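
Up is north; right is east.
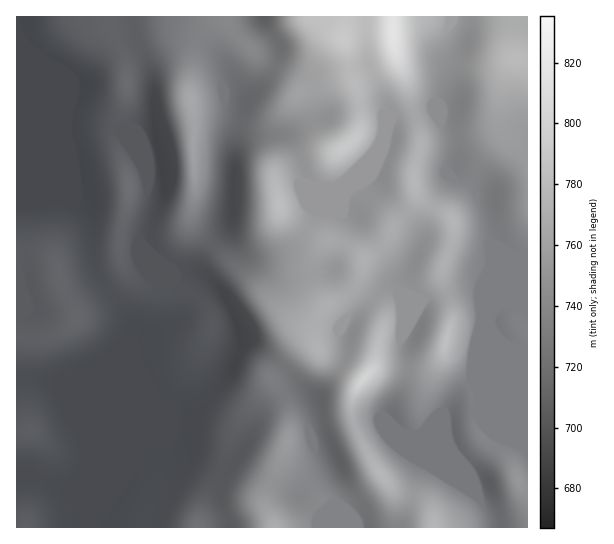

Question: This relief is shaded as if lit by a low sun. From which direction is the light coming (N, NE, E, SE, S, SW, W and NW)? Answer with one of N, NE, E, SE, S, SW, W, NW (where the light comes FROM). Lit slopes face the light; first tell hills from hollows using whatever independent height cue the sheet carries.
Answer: E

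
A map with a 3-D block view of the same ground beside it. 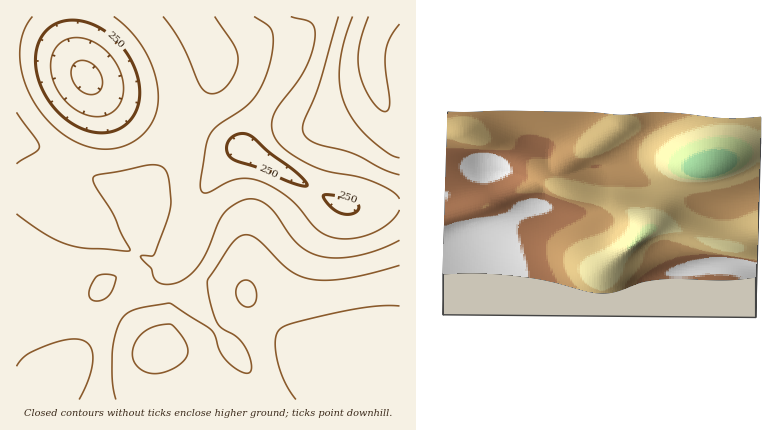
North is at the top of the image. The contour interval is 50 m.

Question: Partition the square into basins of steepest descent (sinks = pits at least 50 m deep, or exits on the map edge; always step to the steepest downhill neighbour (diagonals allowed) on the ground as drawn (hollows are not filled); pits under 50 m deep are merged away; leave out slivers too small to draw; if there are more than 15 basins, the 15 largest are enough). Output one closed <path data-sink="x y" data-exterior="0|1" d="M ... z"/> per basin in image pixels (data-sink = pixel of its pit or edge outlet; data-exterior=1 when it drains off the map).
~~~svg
<path data-sink="248 152" data-exterior="0" d="M382 16l-190 0 22 40 2 8-2 12-24 38-16 34-28 48-4 12 4 24-22 44-16 3-6 7 0 4 6 8 48 50 26 0 16-6 30-24 14-14 4-9 72 75 14 10 10-1 30-14 28-5 0-246-8-2-8-6-13-38 1-24z"/><path data-sink="86 78" data-exterior="0" d="M192 16l-176 0 0 307 22-3 44-17 12-7 12-16 18-4 22-44-4-20 4-16 28-48 16-34 18-26 7-14 1-10-4-12z"/><path data-sink="54 380" data-exterior="0" d="M102 287l-8 9-12 7-44 17-22 4 0 76 198 0-44-48-8-4-6 0-9-8-39-42z"/>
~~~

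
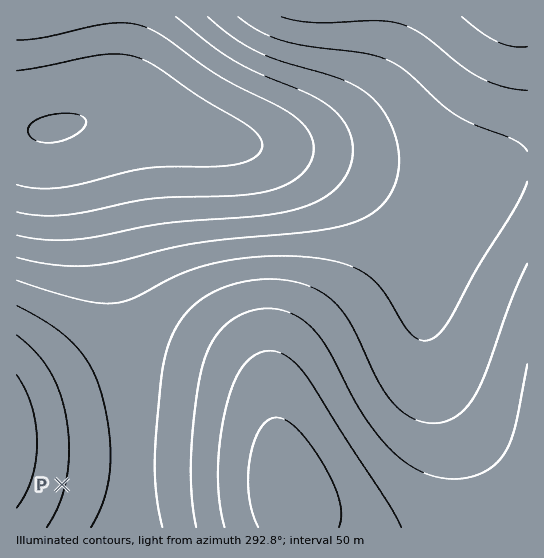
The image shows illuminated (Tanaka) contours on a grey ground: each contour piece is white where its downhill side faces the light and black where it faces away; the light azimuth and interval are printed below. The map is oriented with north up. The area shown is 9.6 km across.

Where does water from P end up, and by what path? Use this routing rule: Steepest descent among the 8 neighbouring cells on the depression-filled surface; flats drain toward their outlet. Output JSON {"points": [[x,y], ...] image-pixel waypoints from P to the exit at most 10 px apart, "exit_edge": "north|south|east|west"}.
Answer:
{"points": [[62, 485], [73, 485], [83, 485], [94, 485], [105, 485], [115, 485], [126, 486], [131, 497], [131, 507], [131, 518], [131, 527]], "exit_edge": "south"}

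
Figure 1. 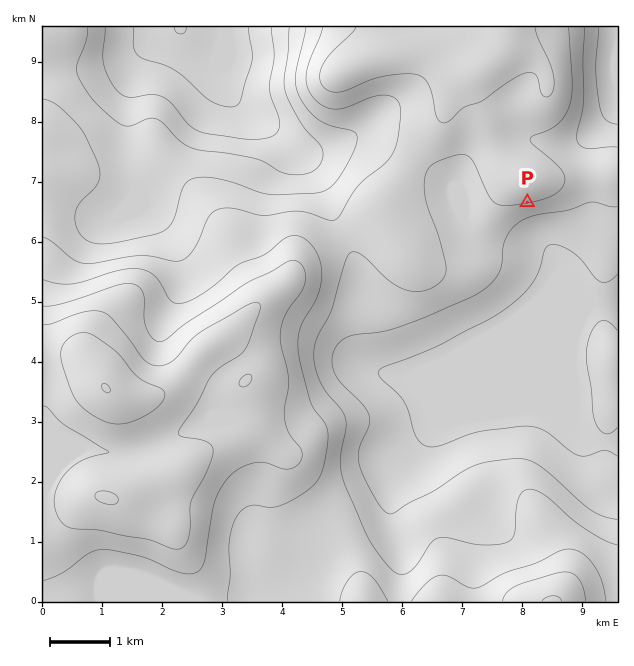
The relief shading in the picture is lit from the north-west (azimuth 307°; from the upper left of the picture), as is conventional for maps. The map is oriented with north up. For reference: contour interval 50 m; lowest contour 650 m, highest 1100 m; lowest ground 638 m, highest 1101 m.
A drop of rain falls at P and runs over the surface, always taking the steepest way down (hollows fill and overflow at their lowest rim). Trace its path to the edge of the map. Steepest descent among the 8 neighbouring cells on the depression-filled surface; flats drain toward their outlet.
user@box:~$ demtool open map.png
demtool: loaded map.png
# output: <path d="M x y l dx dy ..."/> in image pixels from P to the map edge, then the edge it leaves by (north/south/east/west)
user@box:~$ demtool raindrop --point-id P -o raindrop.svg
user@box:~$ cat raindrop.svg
<path d="M527 202l0 17 12 12 0 1 5 5 3 6 4 4 2 5 3 3 3 6 0 4 1 0 38 38 19 0"/>
exit: east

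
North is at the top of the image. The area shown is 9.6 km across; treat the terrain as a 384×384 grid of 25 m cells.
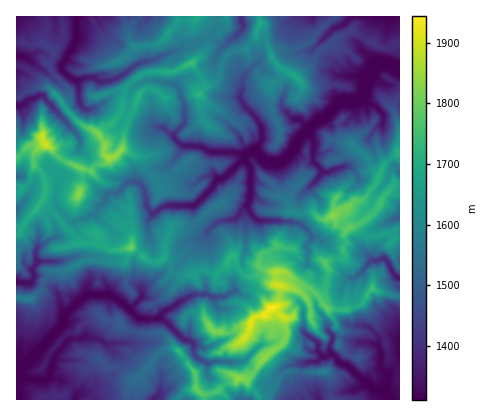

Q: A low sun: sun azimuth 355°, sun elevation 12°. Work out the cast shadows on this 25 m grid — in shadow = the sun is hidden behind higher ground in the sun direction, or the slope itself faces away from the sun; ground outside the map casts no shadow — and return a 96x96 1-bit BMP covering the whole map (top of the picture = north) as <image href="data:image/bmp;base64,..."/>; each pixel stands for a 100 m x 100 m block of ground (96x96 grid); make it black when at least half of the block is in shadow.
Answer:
<image width="96" height="96" href="data:image/bmp;base64,Qk2+BAAAAAAAAD4AAAAoAAAAYAAAAGAAAAABAAEAAAAAAIAEAAATCwAAEwsAAAIAAAAAAAAA////AAAAAAAAAAAA8H////+8AAAAAAAA8Dx3//9/wAAAAQAAcAgP////8AAAAYAAFgAP/////wAAAIAAM+A9v///NwAGAAAAAfB8H///bwAOAAEAFPBwH//+H4AAAAAAFvABj/8AfwAAAAAAAeH/5//5/jAAAAAAGcP/5////nAAD4AAG8f/4f//8fAAQAAAA4Z/8P//+fgIYAAAAw/P+H////gYMAEgAB/z/j////l8EAf/wH/4/5////98D5//8P/8f4////99h8z4AP/+Py/3//98wN4AAfmAH/////98QEIAA/AAD//////8QAAH/74AD//P///8GQAP/xgAD+ef///8HAAf/gAAAYGf///8PwA//4AcAfmfH//8P4H+f8A/ABu4A//8P/////hwAAewAf+H////9//4AT8wAP8Df///+///4/4gAPgA////+f//B/wAAEDx/////P//94AAAAD5/////nuH8AAAIAP4////+jOPwAADvBf//////AMPBXAPfgf4B////AAKAAAc/wd8/f///AAAAAE8/45/////jAAAAAMwwf9/////AAAAAA4AL//////+AAAAADwAH//8//48AAAAAHgDH///A/AAAAAAAAGPP/f/gAAAAAAAAAGf//P/8AAAAAAAAAA//3gf+AAAAAEAAAB/v4AvsAAAAAGAAAH/n+A+M4AAAAPAAB//g/geZ8AAAAD+D///Af4eB8AAoAD/H//jEH8MD/AAMAA/H/xAED+GH/gAf/g/kAAAAD/DB/yAf/wBgAAABhvhB/+AH/4Dx8AAhgfgAf/gj/8BzwAMwA9wAH/hxg+AxAMAAEQ4AB/xgAeAAAPAAGAcQD//gAPAAgHgEDBMwn//gBzwxgDgABDt3/f/AA/4iABwAwD9//f/AA/8AAA/gQnv/4//oAH+AOAP4A/n/g//+ADPAfAf+Afn8AP/+gAH4/AZ/Afn4Ab+YwD/4/gAPANnwAAwAQH/8/gMBAA35gIAAH//+/oOAAADB7gAAP//+H8GAAAAAfgAAf//+D+AAAAAAfgAA//92B/AAQAAA/AAB7/xlh/gAYAAB+AEH4/Htx/gAMAAD4APP8YGLwfwAGAAHgAH/8AcDg/4YCAAPAAH/gA4Hg/8IAgAeBAD3iBwPD/8ABwA8HwD3jjAfH/8ADjg8H4D7f8AeH/+ADD54D4De34AcP/n8GD/4F8A8P5jwPHP+AA/gAOB4MH/AnH/+AAHAAAAQ+HxgH+P+AAAAQYGD+AgAH8BAAQAA7/H//gAgD4AAAwAB//j//gAgDwAAAAAB//4//gAwPgBxADBDB/8APgAYcAPjgADIMH/AD4AcYACTgAAccA/8AcF+QAA3H8wOAAH/AAHyAADMP/4GAAD/gDDyAIAIf7+GAAH/4BgGAPgA/jECAAAf4AYGADgB8AABAAADhg8HAA4DgAAAAAABzw+HAAcHAAAAAAAA54PDAAOEAAAAAAAAYcPBAAHgAAAAAAAAB4ABAADwAAAAAAAAH8YYAAB4AAAAAAAAAMAAAAA4AA="/>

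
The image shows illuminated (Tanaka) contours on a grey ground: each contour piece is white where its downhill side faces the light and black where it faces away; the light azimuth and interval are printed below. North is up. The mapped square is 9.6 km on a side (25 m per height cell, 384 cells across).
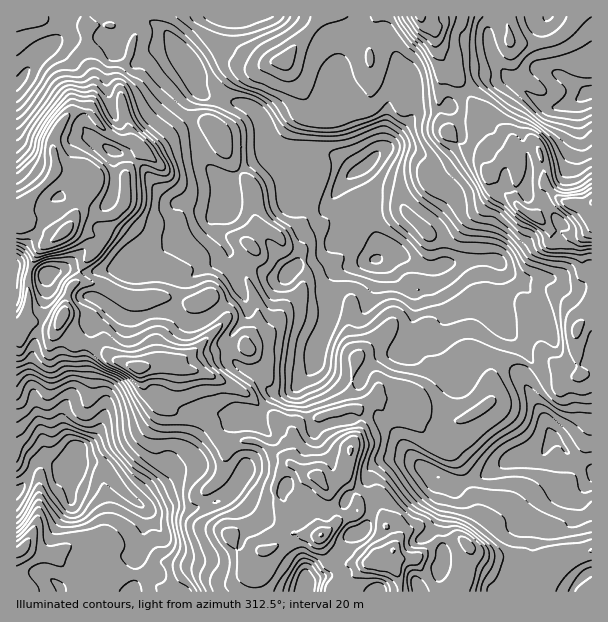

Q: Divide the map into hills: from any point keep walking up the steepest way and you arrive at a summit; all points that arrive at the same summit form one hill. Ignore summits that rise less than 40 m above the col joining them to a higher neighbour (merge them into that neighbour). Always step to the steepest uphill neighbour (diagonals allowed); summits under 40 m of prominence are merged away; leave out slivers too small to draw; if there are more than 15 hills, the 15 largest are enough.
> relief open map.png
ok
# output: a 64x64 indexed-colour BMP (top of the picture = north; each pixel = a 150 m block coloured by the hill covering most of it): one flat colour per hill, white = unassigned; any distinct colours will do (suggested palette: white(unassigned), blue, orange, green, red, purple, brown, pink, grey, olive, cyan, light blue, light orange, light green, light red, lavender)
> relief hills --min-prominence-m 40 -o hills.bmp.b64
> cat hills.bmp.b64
<image width="64" height="64" href="data:image/bmp;base64,Qk12CAAAAAAAAHYAAAAoAAAAQAAAAEAAAAABAAQAAAAAAAAIAAATCwAAEwsAABAAAAAAAAAA////ALR3HwAOf/8ALKAsACgn1gC9Z5QAS1aMAMJ34wB/f38AIr28AM++FwDox64AeLv/AIrfmACWmP8A1bDFAGZmZmZmZmEREVVVVVVVVVUzMzMzMzMzMzMzMxERERERZmZmZmZmYRFVVVVVVVVVVTMzMzMzMzMzMzMzMRERERFmZmZmZmZhFVVVVVVVVVVVUzMzMzMzMzMzMzMzEREREWZmZmZmZmFVVVVVVVVVVVVVMzMzMzMzMzMzMzMxERERZmZmZmZmZlVVVVVVVVVVVVVVMzMzMzMzMzMzMzERERFmZmZmZmZmVVVVVVVVVVVVVVVTMzMzMzMzMzMzMREREWZmZmZmZmZVVVVVVVVVVVVVVVUzMzMzMzMzMzMxERERZmZmZmZmZlVVVVVVVVVVVVVVVVMzMzMzMzMzMzMzMRFmZmZmZmZmVVVVVVVVVVVVVVVVUzMzMzMzMzMzMzMzEWZmZmZmZmYzMzM1VVVVVVVVVVVTMzMzMzMzMzMzMzMRZmZmZmZmZDMzMzM1VVVVVVVVVVMzMzMzMzMzMzMzMxFmZmZmZmZEQzMzMzNVVVVVVVVVUzMzMzMzMzMzMzMzMUZmZmZmZEREMzMzMzVVVVVVVVVTMzMzMxETMzMzMzMzRGZhFmZERERDMzMzNVVVVVVVVVMzMzMRERETMzMzMzNEZoEUREREREQzMzMzVVVVVVVVVTMzERERERETMzMzIkRIiBREREREREEzMzM1VVVVVVVVVVUREREREREREzIiREiIREREREREQRMzMzVVVVVVVVVVURERERERERETIiJESIhEREREREREETMzM1VVVVVVVVURERERERERERIiIkRIhERERERERERBEzM1VVVRVVVVUREREREREREREiIiRIiEREREREREREERREVVVRERERERERERERERERESIiJEiIRERERERERERERERFVVERERERERERERERERESIiIkSIiEREREREREREREREVVURERERERERERERERESIiIiRIiIhEREREREREREREQRERERERERERERERERERIiIiJEiIiIRERERERERERERBERERERERERERERERERIiIiIkSIiIhEREREREREREQRERERERERERERERERERESIiIiRIiIiEREREREREREERERERERERERERERERERERIiIiJEiIiIREREREREREQREREREREREREREREREREREiIiIkSIiIhERERERERERBEREREREREREREREREREREiIiIiRIiIiEREREREREREEREREREREREREREREREREiIiIiJESIiIRERERERERERBEREREREREREREREREREiIiIiIkRIiIiERERERBEUREQREREREREREREREREREiIiIiIiREiIiIgREREREREURBERERERERERERERERESIiIiIiJESIiIgRERERERERFBERERERERERERERERESIiIiIiIkRIhERBERERERERERERERERERERERERERERIiIiIiIiREREREERERERERERERERERERERERERERERESIiIiIiJEEUREQRERERERERERERERERERERERERERERIiIiIiIhEREREREREREREREREREREREREREREREREREiIiIiIiERERERERERERERERERERERERERERERERIiIiIiIiIiIREREREREREREREREREREREREREREREREiIiIiIiIiIhERERERERERERERERERERERERERERERESIiIiIiIiIiERERERERERERERERERERERERERERERESIiIiIiIiIiIRERERERERERERERERERERERERERERESIiIiIiIiIiIhERERERERERERERERERERERERERERESIiIiIiIiIiIiERERERERERERERERERERERERERERESIiIiIiIiIiIiIRERERERERERERERERERERERERERESIiIiIiIiIiIiIhERERERERERERERERERERERERERIiIiIiIiIiIiIiIiERERERERERERERERERERERERERIiIiIiIiIiIiIiIiIRERERERERERERERERERERERESIiIiIiIiIiIiIiIiIhERERERERERERERERERIiEREiIiIiIiIiIiIiIiIiIiEREREREREREREREREREiIiIiIiIiIiIiIiIiIiIiIiIRERERERERERERERERESIiIiIiIiIiIiIiIiIiIiIiIhERERERERERERERERERIiIiIiIiIiIiIiIiIiIiIiIiERERERERERERERERERIiIiIiIiIiIiIiIiIiIiIiIiIREREREREREREREREREiIiIiIiIiIiciIiIiIiIiIiIhERERERERERERERESIiIiIiIiIiIiJ3d3IiIiIiIiIiERERERERERERERIiIiIiIiIiIiIiInd3dyIiIiIiIiIRERERERERERERIiIiIiIiIiIiIiJ3d3d3ciIiIiIiERERERERERERERIiIiIiIiIiIiIiInd3d3d3dyIiIiEREREREREREREREiIiIiIiIiIiIiIid3d3d3d3IiIiIhERERERERERERESIiIiIiIiIiIiIiJ3d3d3d3IiIiIiIRERERERERERESIiIiIiIiIiIiIiInd3d3d3ciIiIiIiERERERERERERIiIiIiIiIiIiIiInd3d3d3dyIiIiIiIRERERERERERESIiIiIiIiIiIid3d3d3d3d3IiIiIiIhEREREREREREREiIiIiIiIiIiJ3d3d3d3d3ciIiIiIi"/>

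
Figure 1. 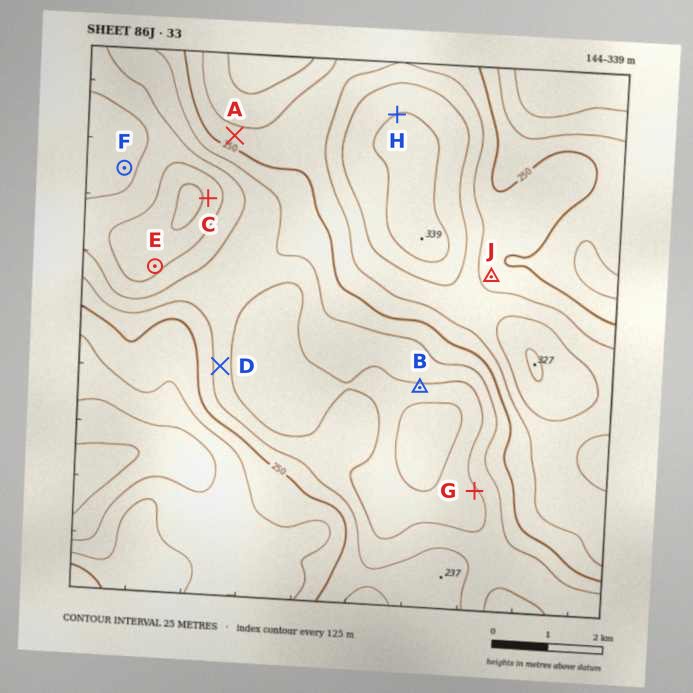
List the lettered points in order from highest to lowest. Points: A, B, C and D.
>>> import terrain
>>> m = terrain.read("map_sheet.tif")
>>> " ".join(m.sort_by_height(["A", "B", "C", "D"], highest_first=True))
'A D B C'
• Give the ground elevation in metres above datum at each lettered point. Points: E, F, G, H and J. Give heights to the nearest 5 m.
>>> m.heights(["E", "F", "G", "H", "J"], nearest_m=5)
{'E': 170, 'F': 205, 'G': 195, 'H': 325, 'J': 265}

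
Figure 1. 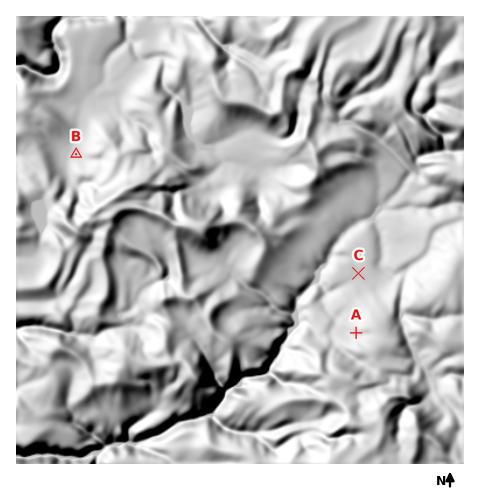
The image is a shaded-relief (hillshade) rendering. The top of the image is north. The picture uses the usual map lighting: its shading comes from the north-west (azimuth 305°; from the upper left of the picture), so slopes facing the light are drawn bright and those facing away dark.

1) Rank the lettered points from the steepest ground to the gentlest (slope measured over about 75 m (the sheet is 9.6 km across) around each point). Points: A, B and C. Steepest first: A B C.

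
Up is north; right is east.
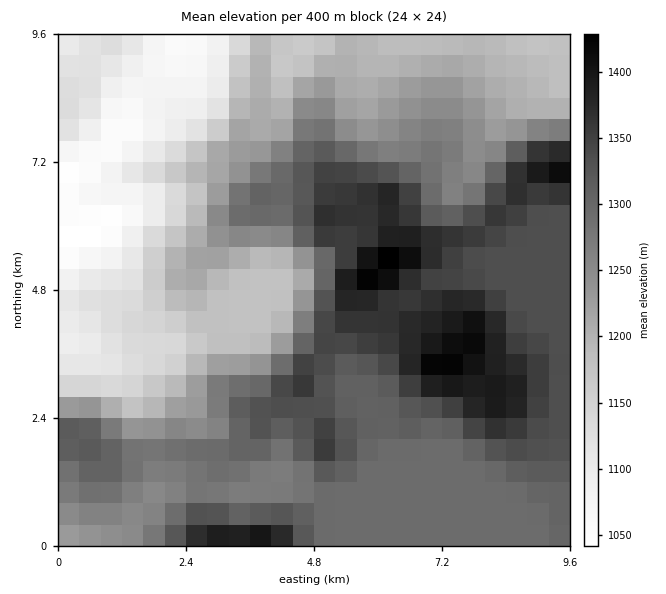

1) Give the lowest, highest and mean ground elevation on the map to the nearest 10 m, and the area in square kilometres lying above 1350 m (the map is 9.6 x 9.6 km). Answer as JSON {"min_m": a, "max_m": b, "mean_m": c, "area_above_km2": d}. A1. {"min_m": 1040, "max_m": 1440, "mean_m": 1250, "area_above_km2": 14.1}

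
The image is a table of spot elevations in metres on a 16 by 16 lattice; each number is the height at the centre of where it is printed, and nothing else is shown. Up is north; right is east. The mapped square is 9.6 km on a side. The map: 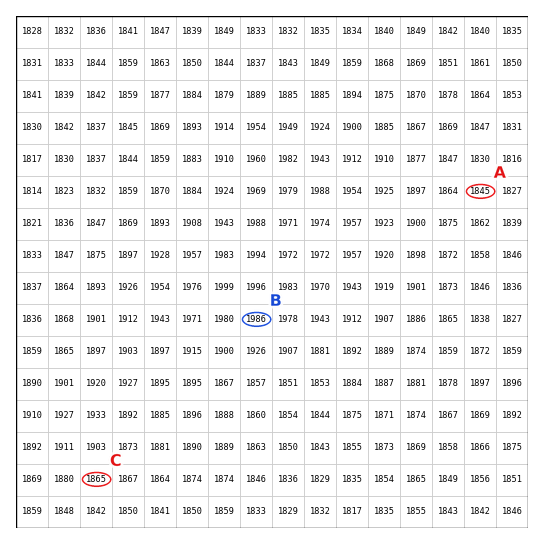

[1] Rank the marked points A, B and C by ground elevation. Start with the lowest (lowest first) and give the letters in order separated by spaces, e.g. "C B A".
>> A C B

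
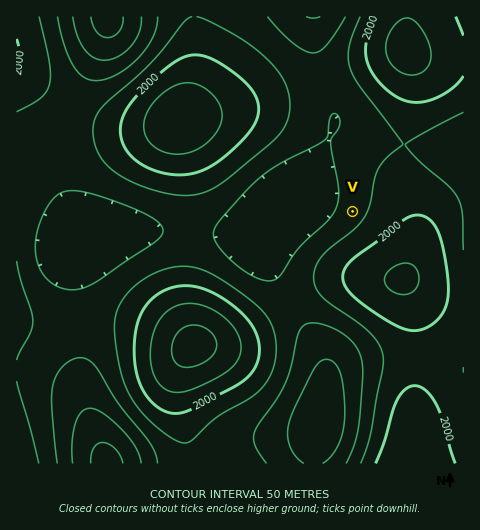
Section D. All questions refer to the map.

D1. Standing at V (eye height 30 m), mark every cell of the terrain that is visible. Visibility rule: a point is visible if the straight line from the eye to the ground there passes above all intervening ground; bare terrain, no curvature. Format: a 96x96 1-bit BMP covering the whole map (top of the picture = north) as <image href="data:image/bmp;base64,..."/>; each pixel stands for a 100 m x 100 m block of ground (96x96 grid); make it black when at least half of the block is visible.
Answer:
<image width="96" height="96" href="data:image/bmp;base64,Qk2+BAAAAAAAAD4AAAAoAAAAYAAAAGAAAAABAAEAAAAAAIAEAAATCwAAEwsAAAIAAAAAAAAA////AAAAAAAAAAAAAAAAAAAAAAAAAAAAAAAAAAAAAAAAAAAAAAAAAAAAAAAAAAAAAAAAAAAAAAAAAAAAAAAAAAAAAAAAAAAAAAAAAAAAAAAAAAAAAAAAAAAAAAAAAAAAAAAAAAAAAAAAAAAAAAAAAAAAAAAAAAAAAAAAAAAAAAAAAAAAAAAAAAAAAAAAAAAAAAAAAAAAAAAAAAAAAAAAAAAAAAAAAAAAAAAAAAAAAAAAAAAAAAAAAAAAAAAAAAAAAAAAAAAAAAAAAAAAAAAAAAAAAAAAAAAAAAAAAAAAAAAAAAAAAAAAAAAAAAAAAAAAAAAAAAAAAAAAAAAAAAAcAAAAAAAAAAAAAAB8AAAAAAAAAAAAAAH8AAAAAAAAAAAAAAf+AAAAAAAAAAAAAB/+AAAAAAAAAAAAAH/+AAAAAAAAAAAAAP/+AAAAAAAAAAAAAf/+AAAAAAAAAAAAA///AAAAAAAAAAAAB///AAAAAACAAAAAB///AAAAAADAAAAAD///AAAAAADgAAAAH///AAAAAADwAAAAH///AAAAAAD4AAAAP///AAAAAAD8AAAAP///AAAAAAD8AAAAf///AAAAAAD+AAAAf///AAAAAAD+AAAAf///gAAAAAD+AAAA////gAAAAAD/AAAA////gAAAAAD/AAAA////wAAAAAD/AAAB////4A/8AAD/AAAB////8P//AAD/AAAA////////gAD/AAAA////////wAD/AAAA////////4AD/AAAAf///////4AD/AAAAP///////4AD/AAAAP///////4AD/AAAAH///////4AD/AAAAH///////4AD/AAAAH///////4AD/AAAAH///////4AD+AAAAH///////4AD+AAAAH///////4AD8AAAAH///////wADwAAAAP///////wADgAAAAP///////gACAAAAAP///////gAAAAAAAf///////gAAAAAAAf///////AAAAAAAAf///////AAAAAAAAf//////+AAAAAAAAf//////+AAAAAAAAf//////+AAAAAAAAP//////+AAAAAAAAP///////AAAAAAAAP///////gAAAAAAAH///////4AAAAAAAH///////+AAAAAAAD////////AAAAAAAB////////wAAAAAAA////////8AAAAAAA////////+AAAAAAAP////////gAAAAAAH////////wAAAAAAB////////8AAAAAAAD///////8AAAAAAAAf//////8AAAAAAAAH//////8AAAAAAAAB//////gAAAAAAAAAf////8AAAAAAAAAAH////4AAAAAAAAAAAf///gAAAAAAAAAAAD//+AAAAAAAAAAAAAf/8AAAAAAAAAAAAAH/wAAAAAAAAAAAAAA/AAAAAAAAAAAAAAAAAAAAAAAAAAAAAAAAAAAAAAAAAAAAAAAAAAAAAAAAAAAAAAAAAAAAAAAAAAAAAAAAAAAAAAAAAAAAAAAAAAAAAAAAAAAAAAAAAAA="/>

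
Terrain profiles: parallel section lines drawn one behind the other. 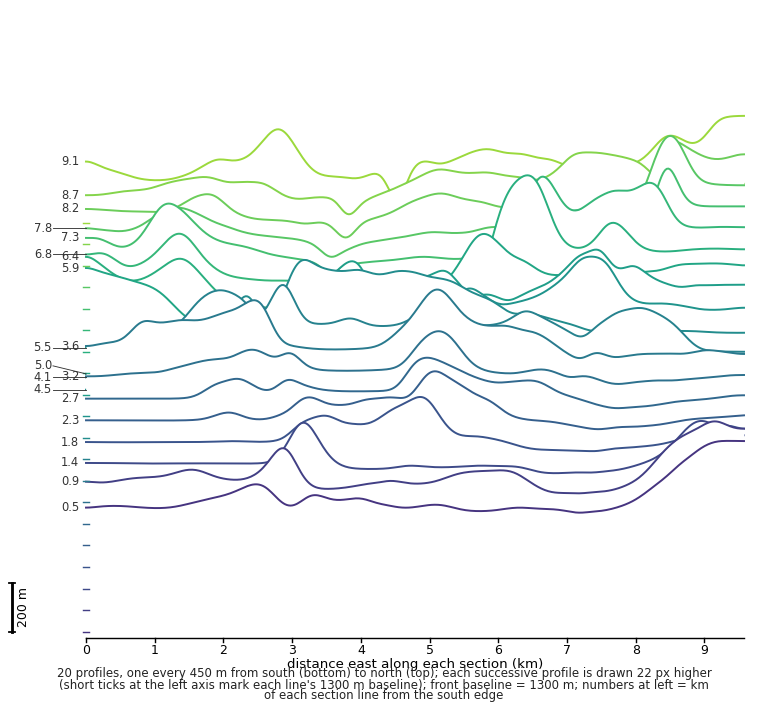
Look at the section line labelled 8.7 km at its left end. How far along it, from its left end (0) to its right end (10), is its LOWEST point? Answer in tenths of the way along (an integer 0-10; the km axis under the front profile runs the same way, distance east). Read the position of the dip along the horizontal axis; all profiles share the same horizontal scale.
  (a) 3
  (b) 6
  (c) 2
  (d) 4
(d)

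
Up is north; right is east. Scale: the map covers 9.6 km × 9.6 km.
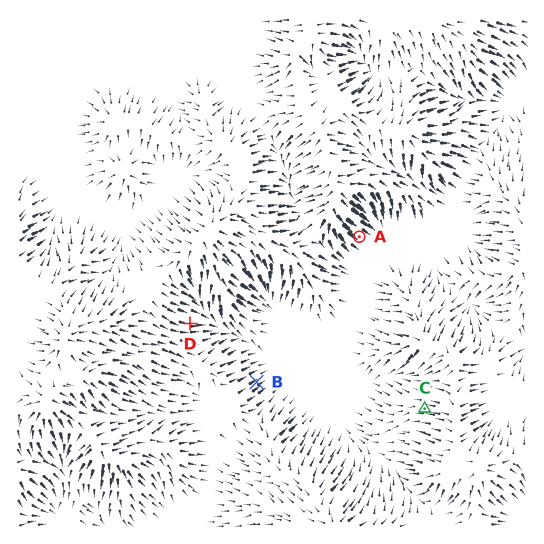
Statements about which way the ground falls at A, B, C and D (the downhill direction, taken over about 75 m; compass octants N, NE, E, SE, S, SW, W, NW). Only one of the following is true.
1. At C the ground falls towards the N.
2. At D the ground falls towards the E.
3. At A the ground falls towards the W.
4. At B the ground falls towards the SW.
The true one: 2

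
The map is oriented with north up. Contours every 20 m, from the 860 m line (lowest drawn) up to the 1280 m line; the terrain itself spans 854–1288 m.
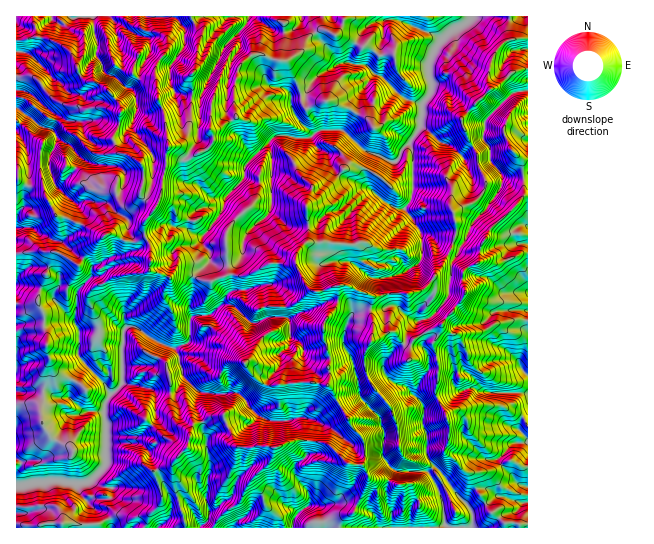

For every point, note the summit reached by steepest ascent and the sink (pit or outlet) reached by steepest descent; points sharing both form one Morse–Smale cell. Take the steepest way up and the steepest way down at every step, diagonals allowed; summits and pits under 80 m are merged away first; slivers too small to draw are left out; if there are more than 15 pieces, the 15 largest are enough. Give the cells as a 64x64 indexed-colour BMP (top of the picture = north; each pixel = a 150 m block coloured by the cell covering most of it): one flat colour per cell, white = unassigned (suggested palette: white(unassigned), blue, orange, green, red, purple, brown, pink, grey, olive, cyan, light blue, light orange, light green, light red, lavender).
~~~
<image width="64" height="64" href="data:image/bmp;base64,Qk12CAAAAAAAAHYAAAAoAAAAQAAAAEAAAAABAAQAAAAAAAAIAAATCwAAEwsAABAAAAAAAAAA////ALR3HwAOf/8ALKAsACgn1gC9Z5QAS1aMAMJ34wB/f38AIr28AM++FwDox64AeLv/AIrfmACWmP8A1bDFACIiIiIiIiIiIiIkREREREREREREMzMzMzMzMzMzMzMzIiIiIiIiIiIiIiRERERERERERERDMzMzMzMzMzMzMzMiIiIiIiIiIiIiJEREREREREREREQzMzMzMzMzMzMzMyIiIiIiIiIiIiJEREREREREREREREMzMzMzMzMzMzMzIiIiIiIiIiIiIkREREREREREREREQzMzMzMzMzMzMzMiIiIiIiIiIiIiREREREREREREREREMzMzMzMzMzMzMyIiIiIiIiIiIiJEREREREREREREREQzMzMzMzMzMzMzIiIiIiIiIiIiIkRERERERERERERERDMzMzMzMzMzMzMiIiIiIiIiIiIiREREREREREREREIjMzMzMzMzMzMzMyIiIiIiIiIiIiIkREREREREREREIiIzMzMzMzMzMzMzIiIiIiIiIiIiIiJEREIiIiJEREIiIzMzMzMzMzMzMzMiIiIiIiIiIiIiIkREQiIiIiIiIiIjMzMzMzMzMzMzMyIiIiIiIiIiIiIiRERCIiIiIiIiIjMzMzMzMzMzMzMzIiIiIiIiIiIiIiIiRCIiIiIiIiIiMzMzMzMzMzMzMzMiIiIiIiIiIiIiIiIiIiIiIiIiIiMzMzMzMzMzMzMzMyIiIiIiIiIiIiIiIiIiIiIiIiIiMzMzMzMzMzMzMzMzIiIiIiIiIiIiIiIiIiIiIiIiIiIzMzMzMzMzMzMzMzMiIiIiIidyIiIiIiIiIiIiIiIiIzMzMzMzMzMzMzMzMyIiIiIiJ3IiIiIiIiIiIiIiIiIjMzMzMzMzMzMzMzMzIiIiIiJ3ciIiIiIiIiIiIiIiIiMzMzMzMzMzMzMzMzMiIiIiJ3dyIiIiIiIiIiIiIiIiIzMzMzMzMzMzMzMzMyIiIiJ3d3IiIiIiIiIiIiIiIiIjMzMzMzMzMzMzMzMzIiIiInd3ciIiIiIiIiIiIiIiIiMzMzMzMzMzMzMzMzMiIiIid3dyIid3dyIiIiIiIiIiIzMzMzPdMzMzMzMzMyIiIiJ3d3Iid3d3IiIiIiIiIiIjMzM93d3TMzMzMzMzIiIiJ3d3d3d3d3ciIiIiIiIiIiMzMz3d3d3TMzMzMzMiIiInd3d3d3d3dyIiIiIiIiIiIzMz3d3d3d0zMzMzMyIiInd3d3d3d3d3IiIiIiIiIiIiMzPd3d3d2ZMzMzMzIiInd3d3d3d3d3ciIiIiIiIiIiIzM93d3d2ZmTMzMzMiIid3d3d3d3d3dyIiIiIiIiIiIjMxERER3ZmZMzMzMyIiJ3d3d3d3d3d3IiIiIiIiIhERERERERERmZkzMzMzIiInd3d3d3d3d3cRESIiIiIiERERERERERGZmTMzMzNyInd3d3d3d3ZmZmERERESIiERERERERERERmZMzMzM3d3d3x3d3d3dmZmZhEREREREREREREREREREZmZMzMzx3d8zMd3d3d2ZmZmERERERERERERERERERERmZkzMzPMzMzMzHd3d3ZmZmEREREREREREREREREREREZmTMzM8zMzMzMx3iIZmZmYRERERERERERERERERERERmZkzMzzMzMzMiIiIhmZmZmERERERERERERERERERERGZmTMzPMzMzIiIiIiGZmZmZhEREREREREREREREREREZmZmTM8zMyIiIiIiIhmZmZmYRERERERERERERERERERmZmZkzDMyIiIiIiIiFZmZmZhERERERERERERERERERERmZmZMMzIiIiIiIiFVmZmZmEREREREREREREREREREREZmZmQzIiIiIiIiIVWZmZmZhERERERERERERERERERERGZmQ7oiIiIiIiIhVZmZmZmYREREREREREREREREREREZmZDuiIiIiIiIiFVWZmZmZmEREREREREREREREREREZmZkO6IiIiIiIiIVVZmZmZmYRERERERERERERERERERmZmQ7oiIiIiIiFVVVmpmZmZmERERERERERERERERERGZmZDu7uiIiIhVVVVWqqpmZmZhERERERERERERERERGZmZAO7u6IiIiFVVVVVaqqZmZmYREREREREREREREREZmZAA7u7oiIiIVVVVVVqqpmZmZmZmYREREREREREREZmZmZnu7uiIiIiFVVVVVaqqZmZmZmYRERERERERERERmZmZme7u6IiIiIVVVVVVqqqmZmZmYRERERERERERERGZmZmZ7u6IiFWFVVVVVVWqqqZmZmZhERERERERERERERmZmZnu6IVVVVVVVVVVVaqqpmZmZhEREREREREREREREZmZme6IVVVVVVVVVVVVqqqmZmZmERERERERERERERERGZmZ7uVVVVVVVVVVVVWqqqZmZhERERERERERERERERERmZm7u7u7VVVVVVVVVaqqqmZhERERERERERERERERERERmbu7u7u1W7VVVVVVqqqqZmERERERERERERERERERERERu7u7u7u7tVVVVVVaqqqmZh8RERERERERERERERERERG7u7u7u7u1VVVVVVqqqqqq//EREREREREREREREREREbu7u7u7u7VVVVVVWqqqqqr//xERERERERERERERERERu7u7u7u7tVVVVVVaqqqqqv//8RERERERERERERERERG7u7u7u7tVVVVVVVqqqqqq//////EREREREREREREREbu7u7u7u1VVVVUACqqqqv//////8RERERERERERERER"/>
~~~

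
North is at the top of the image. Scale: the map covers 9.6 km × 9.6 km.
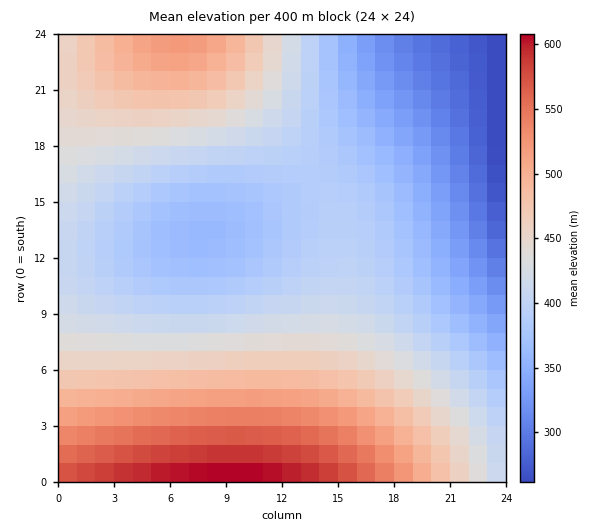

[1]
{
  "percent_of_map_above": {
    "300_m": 94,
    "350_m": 86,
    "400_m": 55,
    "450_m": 33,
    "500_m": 17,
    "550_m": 8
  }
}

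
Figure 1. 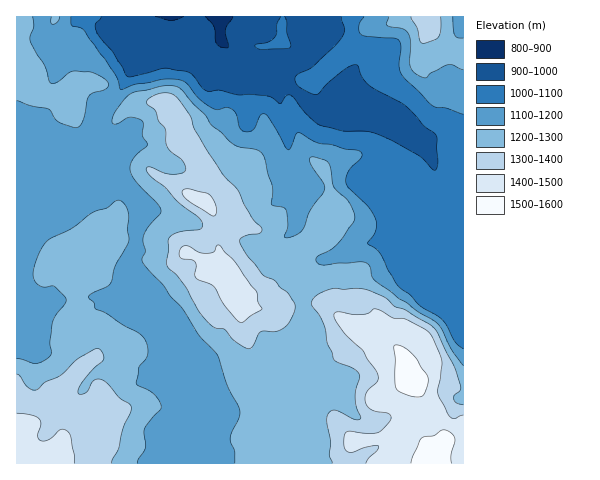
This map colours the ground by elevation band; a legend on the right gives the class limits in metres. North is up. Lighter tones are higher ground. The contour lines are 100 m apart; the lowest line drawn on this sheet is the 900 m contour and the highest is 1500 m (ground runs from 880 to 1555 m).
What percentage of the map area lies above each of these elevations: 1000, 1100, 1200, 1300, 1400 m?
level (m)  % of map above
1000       90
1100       76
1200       50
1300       22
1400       9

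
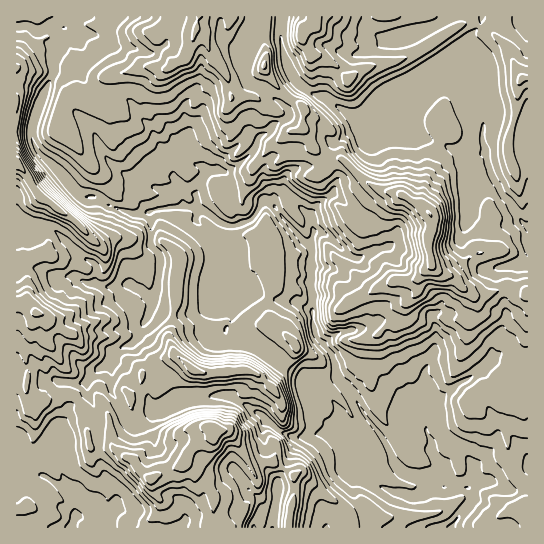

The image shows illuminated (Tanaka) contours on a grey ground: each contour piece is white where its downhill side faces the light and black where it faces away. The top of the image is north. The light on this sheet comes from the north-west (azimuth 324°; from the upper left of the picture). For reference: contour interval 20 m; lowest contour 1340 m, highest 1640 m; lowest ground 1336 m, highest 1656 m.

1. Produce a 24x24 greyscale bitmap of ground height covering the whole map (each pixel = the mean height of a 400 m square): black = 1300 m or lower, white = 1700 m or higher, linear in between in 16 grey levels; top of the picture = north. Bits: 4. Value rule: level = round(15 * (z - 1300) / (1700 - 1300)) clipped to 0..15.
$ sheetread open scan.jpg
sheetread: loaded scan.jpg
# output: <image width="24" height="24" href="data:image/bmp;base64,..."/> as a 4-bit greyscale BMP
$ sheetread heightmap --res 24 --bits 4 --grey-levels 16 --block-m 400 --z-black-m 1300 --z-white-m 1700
<image width="24" height="24" href="data:image/bmp;base64,Qk2WAQAAAAAAAHYAAAAoAAAAGAAAABgAAAABAAQAAAAAACABAAATCwAAEwsAABAAAAAAAAAAAAAAABEREQAiIiIAMzMzAERERABVVVUAZmZmAHd3dwCIiIgAmZmZAKqqqgC7u7sAzMzMAN3d3QDu7u4A////AIh3eJmql4ZVRDMjRIh3iKqqmHdUMyIiM4iIisy6mXdDMiIiI4iJq6zLqHUzMjIiM4iJqZvNp2QzMzI0RKmZmYiZh4QzMzJFVaqZiYiIiXMzQzNFVaqoeJmpmGQ0RDNUVbupd4l2ZmY1ZVRVVcy5hndlVmVWZ3VnZsupdmdVVVRoeId4d7mIdmdVVVRXiZmYd6qZh2dlVlRWd5uXdqqal2ZVVlRWd5t3dqq4dlVVVURoiKt2Zbt2ZlVVZVZomrp2ZshndlVVZ2iImZhmV5aId2ZmeImYZmZlZ3iYiHZoiJqXZmZmZ4eIiId5mZqGZmZlZ5eJmZmJqZh4dmZlaKiImruqqoiZh2ZWaJd4iau7moqYd3dmZ3d3ibvLqYuod3d2Zg=="/>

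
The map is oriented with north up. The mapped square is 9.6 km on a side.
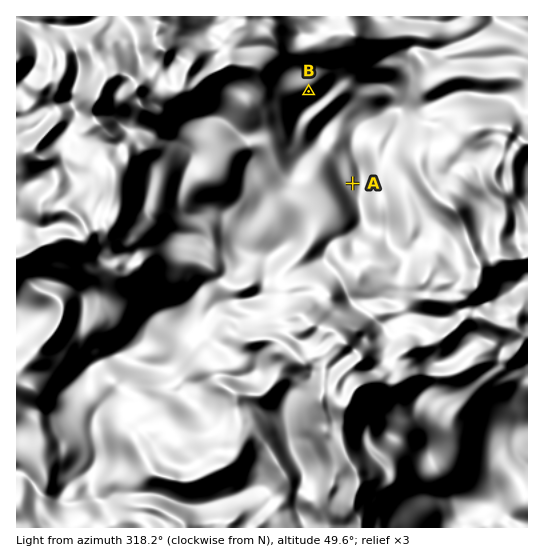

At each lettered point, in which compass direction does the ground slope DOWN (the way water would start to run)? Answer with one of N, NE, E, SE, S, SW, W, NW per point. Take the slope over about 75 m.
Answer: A E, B SE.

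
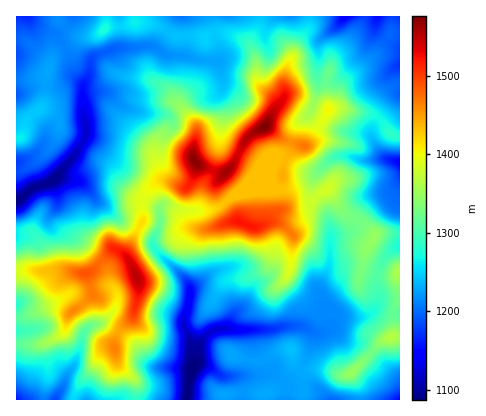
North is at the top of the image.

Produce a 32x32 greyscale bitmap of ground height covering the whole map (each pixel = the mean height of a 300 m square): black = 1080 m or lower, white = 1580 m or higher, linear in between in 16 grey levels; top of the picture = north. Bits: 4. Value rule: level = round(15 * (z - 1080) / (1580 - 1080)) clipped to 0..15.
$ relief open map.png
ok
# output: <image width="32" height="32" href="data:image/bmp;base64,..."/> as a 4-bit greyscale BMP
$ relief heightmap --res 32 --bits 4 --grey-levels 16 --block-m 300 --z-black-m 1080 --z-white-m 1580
<image width="32" height="32" href="data:image/bmp;base64,Qk12AgAAAAAAAHYAAAAoAAAAIAAAACAAAAABAAQAAAAAAAACAAATCwAAEwsAABAAAAAAAAAAAAAAABEREQAiIiIAMzMzAERERABVVVUAZmZmAHd3dwCIiIgAmZmZAKqqqgC7u7sAzMzMAN3d3QDu7u4A////ADREVVZmZUITRERERERFVENFVFZ4iHVCAkNERERFZ2VUVVVWialkMgEjREREVXeGVGZmZpq5dUIBNEREVUVmd2Z3h3abuYdTETRERFVERWeId4mXirqpUxEiIzNERERniHd5qIm8uFIjMjMzNEREVnd4iruqrMhTJEQ0VURERFZneJqru6zZdCRURWdlREVnZ4mqu8u964QkVVZohkRWd3iaq7zLztt0RFVmeJdVZnd4maqrzN7IVmZmZ4iZZmd3d3d4iKzdpniYiIiZqoZniHZmZmebu5eJqrqruruXZ3h2VlVmeImoiqvN3dzLl3d4djRERVV5qImavN3Myph4dlQTM0RFeZmKqru7u7qYh2VEERIjNXiarNzcu7u6mZhlRDIREjVnmrzd7su7uYiYdkMzMRJFVoms7t7bu7mHd2VDREMSRFaJnO287Lu7qHZlM1REMTRWiJvcqt7Mu7qHZVVVREIkVWeIvKm+/bqph2VmVVRCJEVWeKqIm+65mZh2ZUVUQjREVniHZnnO2omYdlREREI0RVZ3dlVovduYh2VEREQzNEVWZmZVaKvKh3ZUREREQzRFVVVVVWiJqXd2VEM0REQ0RFVEREVXd5l2ZURDRERERERERVVVZmZ3ZVVEQzNERFVVVVVVVWZWZlREQzMzRERVVVVURFVVVVVUMzMz"/>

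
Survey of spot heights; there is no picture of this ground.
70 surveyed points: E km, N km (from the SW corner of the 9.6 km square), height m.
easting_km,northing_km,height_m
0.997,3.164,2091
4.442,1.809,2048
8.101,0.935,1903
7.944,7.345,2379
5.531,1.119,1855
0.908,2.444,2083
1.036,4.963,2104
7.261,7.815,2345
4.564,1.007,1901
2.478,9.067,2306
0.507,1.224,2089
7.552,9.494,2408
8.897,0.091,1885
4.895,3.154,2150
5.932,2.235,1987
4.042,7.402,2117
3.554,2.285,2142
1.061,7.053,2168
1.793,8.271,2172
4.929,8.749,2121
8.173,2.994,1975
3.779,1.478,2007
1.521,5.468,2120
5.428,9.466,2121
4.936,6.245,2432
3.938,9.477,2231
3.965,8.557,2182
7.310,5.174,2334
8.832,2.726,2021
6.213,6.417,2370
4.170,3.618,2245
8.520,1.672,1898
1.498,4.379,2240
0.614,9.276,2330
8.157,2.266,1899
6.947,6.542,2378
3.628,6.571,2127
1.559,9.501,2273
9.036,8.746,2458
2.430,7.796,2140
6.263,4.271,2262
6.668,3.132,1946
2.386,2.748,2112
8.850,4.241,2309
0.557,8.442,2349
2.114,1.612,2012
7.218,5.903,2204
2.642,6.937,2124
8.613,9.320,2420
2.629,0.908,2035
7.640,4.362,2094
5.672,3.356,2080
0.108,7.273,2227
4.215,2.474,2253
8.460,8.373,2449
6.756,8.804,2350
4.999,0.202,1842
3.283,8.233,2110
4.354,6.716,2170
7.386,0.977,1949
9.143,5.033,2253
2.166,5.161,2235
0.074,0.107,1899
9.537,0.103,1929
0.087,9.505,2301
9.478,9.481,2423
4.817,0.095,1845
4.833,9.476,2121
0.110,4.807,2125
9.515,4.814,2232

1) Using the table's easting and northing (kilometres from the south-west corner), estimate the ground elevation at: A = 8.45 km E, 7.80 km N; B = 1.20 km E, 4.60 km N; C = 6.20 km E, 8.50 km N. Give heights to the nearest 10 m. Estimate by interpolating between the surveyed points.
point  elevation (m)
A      2400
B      2160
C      2210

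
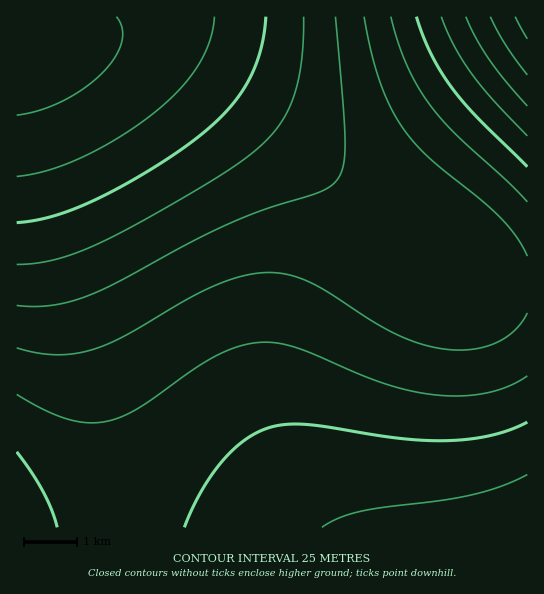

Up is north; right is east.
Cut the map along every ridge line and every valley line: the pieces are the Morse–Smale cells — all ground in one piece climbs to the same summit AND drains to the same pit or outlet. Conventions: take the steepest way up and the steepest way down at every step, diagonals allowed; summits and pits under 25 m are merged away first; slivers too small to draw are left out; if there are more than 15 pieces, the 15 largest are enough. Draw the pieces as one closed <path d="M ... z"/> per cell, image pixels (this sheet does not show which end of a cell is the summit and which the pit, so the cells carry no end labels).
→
<path d="M123 37l-29 0-56 11-22 2 0 16 24 115 45 156 16 64 11 66 3 60 412 1 1-243-27-2-26-6-36-16-42-30-111-92-81-63-31-20-21-11z"/><path d="M527 16l-510 0-1 33 22-1 56-11 29 0 30 8 28 15 54 39 162 132 42 30 36 16 26 6 26 1z"/><path d="M17 67l-1 460 98 1-2-61-11-66-16-64-41-140z"/>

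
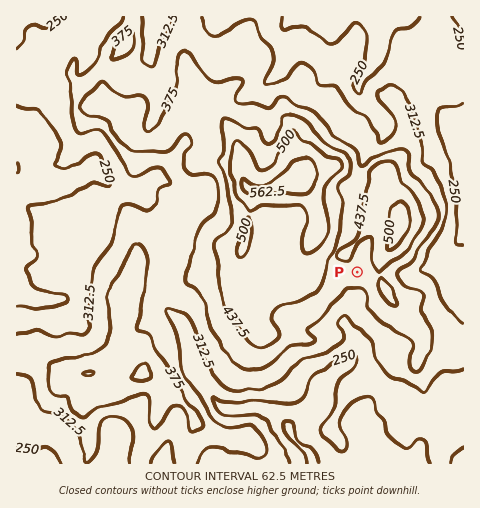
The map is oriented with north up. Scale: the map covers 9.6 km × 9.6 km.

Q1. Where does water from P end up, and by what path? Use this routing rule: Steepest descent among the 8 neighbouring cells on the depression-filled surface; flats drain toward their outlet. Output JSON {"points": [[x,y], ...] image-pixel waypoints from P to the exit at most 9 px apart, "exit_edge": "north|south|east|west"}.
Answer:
{"points": [[357, 272], [362, 281], [361, 291], [351, 300], [346, 309], [344, 319], [349, 328], [354, 337], [355, 347], [354, 356], [346, 365], [336, 371], [327, 379], [323, 389], [321, 398], [314, 407], [305, 417], [295, 423], [293, 432], [297, 441], [306, 451], [313, 460], [313, 463]], "exit_edge": "south"}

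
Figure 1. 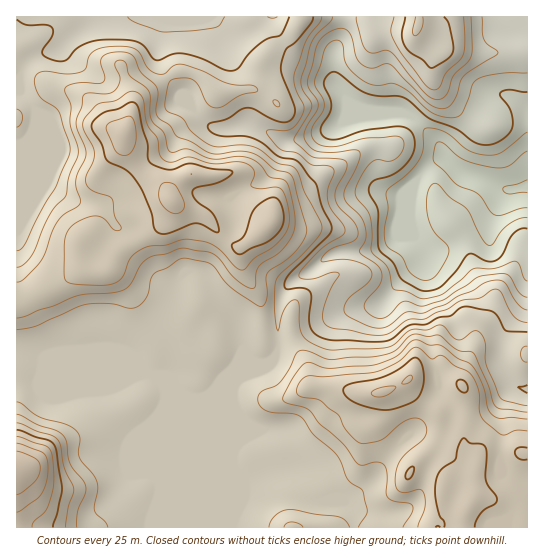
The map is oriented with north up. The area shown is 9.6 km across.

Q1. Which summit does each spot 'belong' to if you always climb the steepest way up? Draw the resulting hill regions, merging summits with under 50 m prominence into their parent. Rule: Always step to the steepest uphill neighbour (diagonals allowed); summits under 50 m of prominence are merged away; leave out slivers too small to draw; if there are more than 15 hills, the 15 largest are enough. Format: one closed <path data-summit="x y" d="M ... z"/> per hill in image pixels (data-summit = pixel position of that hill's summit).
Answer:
<path data-summit="123 134" d="M173 16l-71 0-28 19-13 14-20 4-8 4-13 16 0 18 15 18 1 12-7 17-13 7 1 232 21 4 5-2 83 0 16-4 11 0 22 9 10 11 6 2 15 0 28-12 5-6 15-8 7-7 9-3 6-6 3-13-2-23 3-17 4-11 10-11 40-27 41-4 14-5 10-10 12-31 1-16-10 8-5 0-10-4-7-10-1-14 2-10 0-30-2-12-30 4-20 12-39 10-7-1-33-17-19 5-20-1-28-29-23-35-1-14 4-24 3-6z"/><path data-summit="381 393" d="M527 187l-18 2-24 38-38 21-17 4-3 0-14-17-3-31-11 30-10 10-19 7-36 2-40 27-7 7-8 22 0 33-3 13-6 6-9 3-7 7-15 8-6 10 0 13 3 5 0 38-3 5 0 15 3 5 0 43-4 10 1 5 295-1 0-137-15-7-12-24 3-26 20-26 4-14z"/><path data-summit="17 470" d="M527 23l-12 11 1 44-3 19 6 5-14-7-12 1-17 17-13 20-20 22-7-14-26-25-5-3-25 2 0 66 7 10 10 4 5 0 11-9-2 9 0 28 2 12 14 17 20-4 34-19 8-7 15-28 5-5 19-3z"/><path data-summit="418 25" d="M527 16l-182 0-2 17-10 20 2 30 10 16 12 9 16 7 32-2 5 3 26 25 7 14 20-22 13-20 17-17 12-1 11 4-3-2 3-19-1-44 13-12z"/>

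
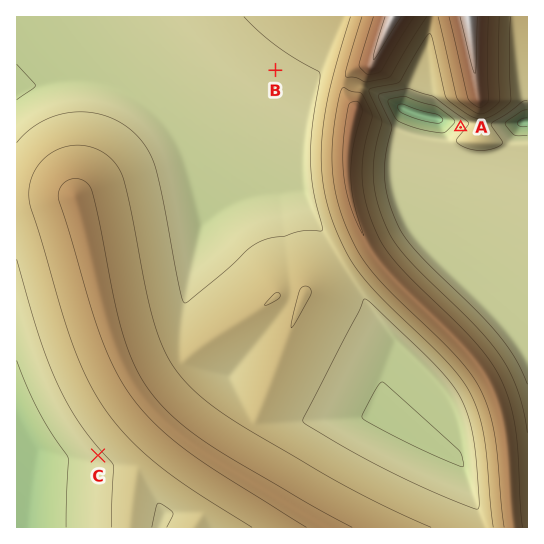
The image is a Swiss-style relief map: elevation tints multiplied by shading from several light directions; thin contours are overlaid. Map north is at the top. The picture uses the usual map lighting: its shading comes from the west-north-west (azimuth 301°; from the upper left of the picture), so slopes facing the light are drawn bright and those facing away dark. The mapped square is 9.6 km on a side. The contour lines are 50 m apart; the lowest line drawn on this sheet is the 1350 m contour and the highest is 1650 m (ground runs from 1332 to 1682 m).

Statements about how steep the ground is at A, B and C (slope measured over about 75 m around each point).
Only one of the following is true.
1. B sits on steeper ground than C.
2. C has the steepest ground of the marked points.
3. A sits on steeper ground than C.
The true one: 3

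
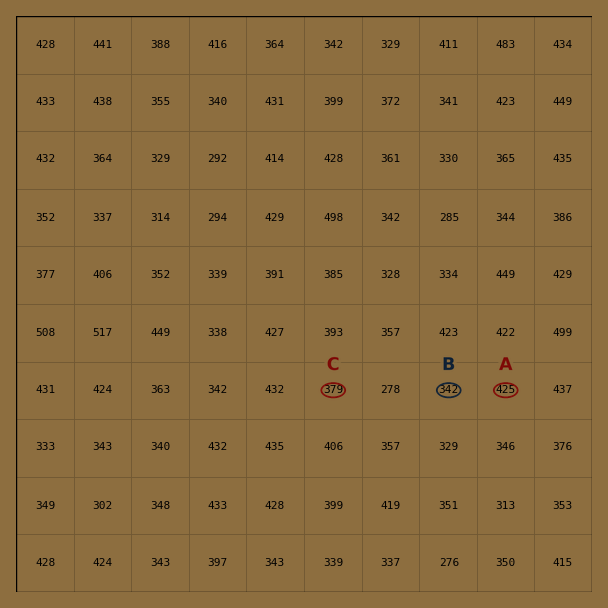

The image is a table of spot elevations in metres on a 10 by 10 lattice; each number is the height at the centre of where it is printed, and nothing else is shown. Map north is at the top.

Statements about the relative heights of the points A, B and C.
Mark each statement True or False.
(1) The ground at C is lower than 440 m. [True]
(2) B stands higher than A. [False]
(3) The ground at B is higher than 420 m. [False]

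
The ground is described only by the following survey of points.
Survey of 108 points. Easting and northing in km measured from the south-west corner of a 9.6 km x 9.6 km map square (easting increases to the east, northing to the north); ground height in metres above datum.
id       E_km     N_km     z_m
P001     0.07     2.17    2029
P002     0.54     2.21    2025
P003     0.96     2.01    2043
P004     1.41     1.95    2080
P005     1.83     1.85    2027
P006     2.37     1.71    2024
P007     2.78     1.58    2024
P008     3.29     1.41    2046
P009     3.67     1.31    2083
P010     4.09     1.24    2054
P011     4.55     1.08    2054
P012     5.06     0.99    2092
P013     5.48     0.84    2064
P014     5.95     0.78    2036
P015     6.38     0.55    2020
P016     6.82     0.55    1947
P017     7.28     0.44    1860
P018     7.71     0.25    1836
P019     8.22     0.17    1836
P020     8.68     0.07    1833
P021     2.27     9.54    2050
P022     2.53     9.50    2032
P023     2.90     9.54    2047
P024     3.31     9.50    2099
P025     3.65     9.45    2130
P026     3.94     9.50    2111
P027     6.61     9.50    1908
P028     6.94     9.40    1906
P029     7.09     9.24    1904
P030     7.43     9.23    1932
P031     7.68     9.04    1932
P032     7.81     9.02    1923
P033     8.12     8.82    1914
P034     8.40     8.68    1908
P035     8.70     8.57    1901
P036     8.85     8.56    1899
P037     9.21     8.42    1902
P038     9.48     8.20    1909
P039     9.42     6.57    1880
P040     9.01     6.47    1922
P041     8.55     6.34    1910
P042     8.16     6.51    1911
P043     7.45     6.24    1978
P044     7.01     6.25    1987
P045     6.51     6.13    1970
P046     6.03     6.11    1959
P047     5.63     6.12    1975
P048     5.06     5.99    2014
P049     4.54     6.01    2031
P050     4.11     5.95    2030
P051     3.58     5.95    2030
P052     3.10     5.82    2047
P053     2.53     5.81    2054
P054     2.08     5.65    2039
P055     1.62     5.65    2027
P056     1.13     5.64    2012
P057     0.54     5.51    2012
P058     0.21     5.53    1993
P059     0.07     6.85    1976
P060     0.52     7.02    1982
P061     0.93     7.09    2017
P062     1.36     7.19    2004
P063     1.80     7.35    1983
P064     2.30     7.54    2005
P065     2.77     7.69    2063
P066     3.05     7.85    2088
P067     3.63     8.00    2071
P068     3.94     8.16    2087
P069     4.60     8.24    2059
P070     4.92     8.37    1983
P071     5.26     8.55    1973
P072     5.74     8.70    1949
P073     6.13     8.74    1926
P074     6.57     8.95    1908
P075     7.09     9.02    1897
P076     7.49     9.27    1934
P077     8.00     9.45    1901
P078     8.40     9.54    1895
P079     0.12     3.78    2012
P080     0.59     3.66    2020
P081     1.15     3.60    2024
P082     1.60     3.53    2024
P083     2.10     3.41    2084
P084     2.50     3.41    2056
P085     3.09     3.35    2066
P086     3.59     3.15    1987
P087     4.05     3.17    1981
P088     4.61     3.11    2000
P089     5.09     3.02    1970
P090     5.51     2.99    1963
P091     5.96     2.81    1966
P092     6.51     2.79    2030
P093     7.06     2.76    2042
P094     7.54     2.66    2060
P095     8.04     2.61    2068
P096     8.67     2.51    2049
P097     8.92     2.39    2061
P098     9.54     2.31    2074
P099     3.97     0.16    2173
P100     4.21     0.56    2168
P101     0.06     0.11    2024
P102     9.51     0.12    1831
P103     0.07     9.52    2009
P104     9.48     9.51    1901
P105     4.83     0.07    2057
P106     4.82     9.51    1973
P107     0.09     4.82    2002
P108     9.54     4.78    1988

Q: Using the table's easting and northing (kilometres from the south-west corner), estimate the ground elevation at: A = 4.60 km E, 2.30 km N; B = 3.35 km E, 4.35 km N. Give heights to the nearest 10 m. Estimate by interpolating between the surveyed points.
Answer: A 1980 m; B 2020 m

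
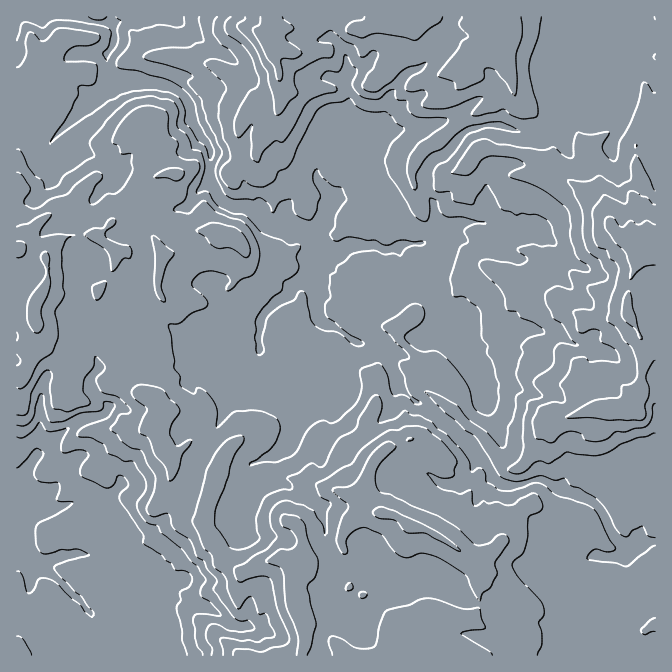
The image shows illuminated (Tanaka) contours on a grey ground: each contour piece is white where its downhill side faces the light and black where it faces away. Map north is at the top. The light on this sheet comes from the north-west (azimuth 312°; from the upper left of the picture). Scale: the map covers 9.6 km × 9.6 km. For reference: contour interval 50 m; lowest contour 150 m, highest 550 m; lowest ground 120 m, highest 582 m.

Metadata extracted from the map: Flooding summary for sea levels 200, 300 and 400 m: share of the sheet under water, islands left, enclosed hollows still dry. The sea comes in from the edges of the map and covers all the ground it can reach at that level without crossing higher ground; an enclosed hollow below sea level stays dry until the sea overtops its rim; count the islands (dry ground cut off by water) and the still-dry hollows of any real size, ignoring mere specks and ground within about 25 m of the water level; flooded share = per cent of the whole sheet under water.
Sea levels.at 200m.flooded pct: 9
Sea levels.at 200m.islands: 0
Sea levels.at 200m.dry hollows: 0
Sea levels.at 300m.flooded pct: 33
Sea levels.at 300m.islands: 0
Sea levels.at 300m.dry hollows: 0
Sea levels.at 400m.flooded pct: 74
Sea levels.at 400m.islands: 0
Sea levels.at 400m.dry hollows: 0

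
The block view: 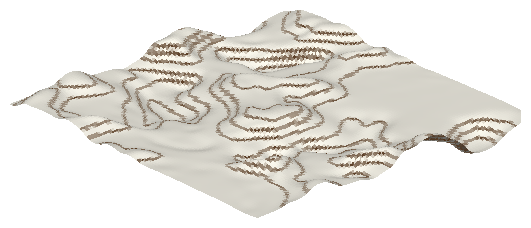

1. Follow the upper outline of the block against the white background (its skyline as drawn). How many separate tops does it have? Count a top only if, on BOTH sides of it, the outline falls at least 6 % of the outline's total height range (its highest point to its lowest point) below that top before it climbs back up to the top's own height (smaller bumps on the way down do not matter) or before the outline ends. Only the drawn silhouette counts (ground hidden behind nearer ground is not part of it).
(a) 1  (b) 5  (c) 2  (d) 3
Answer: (c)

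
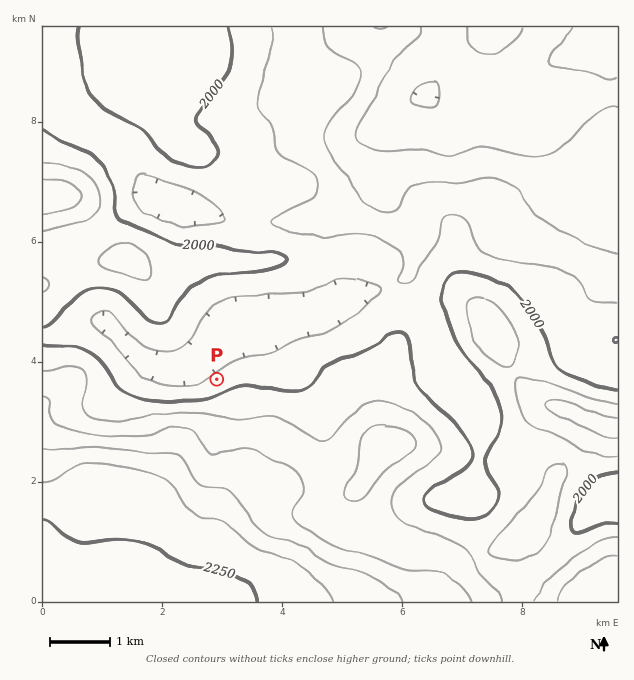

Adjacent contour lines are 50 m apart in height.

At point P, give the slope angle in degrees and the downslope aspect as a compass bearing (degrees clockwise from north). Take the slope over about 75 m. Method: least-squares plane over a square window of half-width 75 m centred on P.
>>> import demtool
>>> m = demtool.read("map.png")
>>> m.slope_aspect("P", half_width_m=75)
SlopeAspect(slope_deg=8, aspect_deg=326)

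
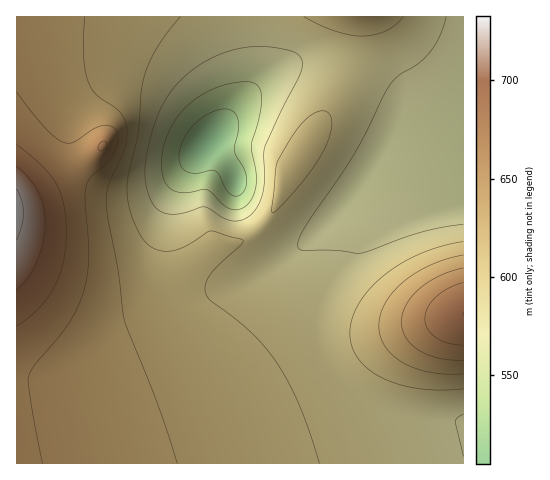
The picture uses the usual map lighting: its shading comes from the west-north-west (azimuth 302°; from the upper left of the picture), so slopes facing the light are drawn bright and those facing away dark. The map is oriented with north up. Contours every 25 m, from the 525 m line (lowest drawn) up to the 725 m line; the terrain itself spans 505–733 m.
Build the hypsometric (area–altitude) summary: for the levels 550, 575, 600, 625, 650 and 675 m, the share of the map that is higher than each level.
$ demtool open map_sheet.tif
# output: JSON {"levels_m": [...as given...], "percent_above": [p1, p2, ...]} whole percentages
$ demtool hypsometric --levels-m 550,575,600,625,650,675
{"levels_m": [550, 575, 600, 625, 650, 675], "percent_above": [95, 80, 50, 28, 11, 4]}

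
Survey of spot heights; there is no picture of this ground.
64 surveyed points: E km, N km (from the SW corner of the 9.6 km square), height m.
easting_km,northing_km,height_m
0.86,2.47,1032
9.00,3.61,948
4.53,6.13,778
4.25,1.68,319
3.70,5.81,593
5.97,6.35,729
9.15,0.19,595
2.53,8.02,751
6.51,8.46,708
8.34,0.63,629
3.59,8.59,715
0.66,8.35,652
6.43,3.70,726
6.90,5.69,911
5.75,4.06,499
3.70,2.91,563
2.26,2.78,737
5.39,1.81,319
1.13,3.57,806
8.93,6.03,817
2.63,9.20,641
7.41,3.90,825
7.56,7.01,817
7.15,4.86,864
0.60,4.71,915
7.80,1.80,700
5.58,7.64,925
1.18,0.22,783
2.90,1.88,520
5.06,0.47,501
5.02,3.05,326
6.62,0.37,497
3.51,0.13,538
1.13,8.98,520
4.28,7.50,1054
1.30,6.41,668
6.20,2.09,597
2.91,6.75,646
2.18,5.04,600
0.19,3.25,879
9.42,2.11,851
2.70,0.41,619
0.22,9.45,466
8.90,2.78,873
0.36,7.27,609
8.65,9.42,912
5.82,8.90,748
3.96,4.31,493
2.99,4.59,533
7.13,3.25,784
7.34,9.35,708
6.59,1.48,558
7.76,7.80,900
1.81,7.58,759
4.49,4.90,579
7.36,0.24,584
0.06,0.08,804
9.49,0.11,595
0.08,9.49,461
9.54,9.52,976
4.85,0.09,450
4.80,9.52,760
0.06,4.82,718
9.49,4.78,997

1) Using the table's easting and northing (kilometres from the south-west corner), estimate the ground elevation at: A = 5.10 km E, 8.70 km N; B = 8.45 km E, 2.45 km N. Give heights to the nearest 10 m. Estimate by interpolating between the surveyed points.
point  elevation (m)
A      920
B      770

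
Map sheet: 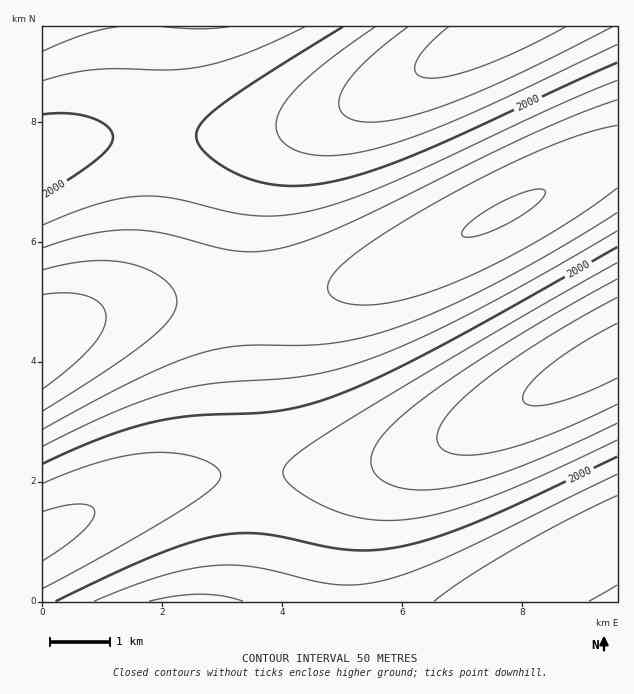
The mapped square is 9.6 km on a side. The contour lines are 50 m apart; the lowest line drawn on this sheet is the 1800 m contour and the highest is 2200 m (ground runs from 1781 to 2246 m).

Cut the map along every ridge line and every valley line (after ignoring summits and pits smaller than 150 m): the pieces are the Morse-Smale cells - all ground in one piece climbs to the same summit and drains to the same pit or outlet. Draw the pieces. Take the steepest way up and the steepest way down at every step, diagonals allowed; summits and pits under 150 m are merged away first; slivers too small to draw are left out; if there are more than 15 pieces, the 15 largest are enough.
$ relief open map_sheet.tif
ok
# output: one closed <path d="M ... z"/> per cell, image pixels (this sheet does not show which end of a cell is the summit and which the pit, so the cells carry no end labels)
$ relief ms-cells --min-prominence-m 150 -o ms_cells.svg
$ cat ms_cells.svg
<path d="M617 26l-574 0-1 310 2 0 44-19 51-13 48-5 99-1 57-11 39-13 37-17 83-42 81-45 25-12 9-2z"/><path d="M617 156l-9 2-25 12-81 45-83 42-37 17-39 13-57 11-99 1-48 5-51 13-45 19-1 198 2 0 78-37 54-17 59-7 96-1 34-5 32-7 51-20 169-88z"/><path d="M617 352l-169 88-51 20-32 7-34 5-96 1-44 5-43 10-44 16-62 31 0 66 575 1z"/>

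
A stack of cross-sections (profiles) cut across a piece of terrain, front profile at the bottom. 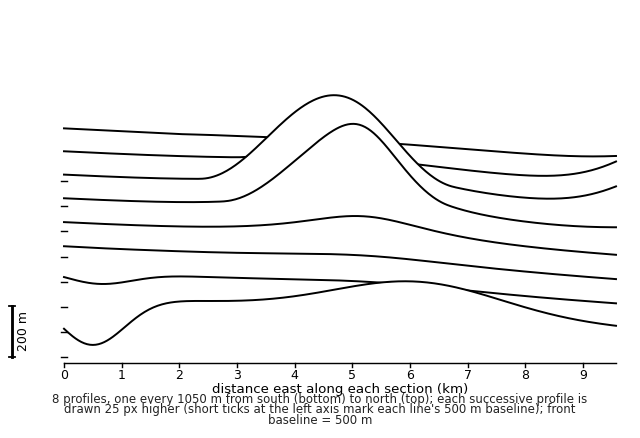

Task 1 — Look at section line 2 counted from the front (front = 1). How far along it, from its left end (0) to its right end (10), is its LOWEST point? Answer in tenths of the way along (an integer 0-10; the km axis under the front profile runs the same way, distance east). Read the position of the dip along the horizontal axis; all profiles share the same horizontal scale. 10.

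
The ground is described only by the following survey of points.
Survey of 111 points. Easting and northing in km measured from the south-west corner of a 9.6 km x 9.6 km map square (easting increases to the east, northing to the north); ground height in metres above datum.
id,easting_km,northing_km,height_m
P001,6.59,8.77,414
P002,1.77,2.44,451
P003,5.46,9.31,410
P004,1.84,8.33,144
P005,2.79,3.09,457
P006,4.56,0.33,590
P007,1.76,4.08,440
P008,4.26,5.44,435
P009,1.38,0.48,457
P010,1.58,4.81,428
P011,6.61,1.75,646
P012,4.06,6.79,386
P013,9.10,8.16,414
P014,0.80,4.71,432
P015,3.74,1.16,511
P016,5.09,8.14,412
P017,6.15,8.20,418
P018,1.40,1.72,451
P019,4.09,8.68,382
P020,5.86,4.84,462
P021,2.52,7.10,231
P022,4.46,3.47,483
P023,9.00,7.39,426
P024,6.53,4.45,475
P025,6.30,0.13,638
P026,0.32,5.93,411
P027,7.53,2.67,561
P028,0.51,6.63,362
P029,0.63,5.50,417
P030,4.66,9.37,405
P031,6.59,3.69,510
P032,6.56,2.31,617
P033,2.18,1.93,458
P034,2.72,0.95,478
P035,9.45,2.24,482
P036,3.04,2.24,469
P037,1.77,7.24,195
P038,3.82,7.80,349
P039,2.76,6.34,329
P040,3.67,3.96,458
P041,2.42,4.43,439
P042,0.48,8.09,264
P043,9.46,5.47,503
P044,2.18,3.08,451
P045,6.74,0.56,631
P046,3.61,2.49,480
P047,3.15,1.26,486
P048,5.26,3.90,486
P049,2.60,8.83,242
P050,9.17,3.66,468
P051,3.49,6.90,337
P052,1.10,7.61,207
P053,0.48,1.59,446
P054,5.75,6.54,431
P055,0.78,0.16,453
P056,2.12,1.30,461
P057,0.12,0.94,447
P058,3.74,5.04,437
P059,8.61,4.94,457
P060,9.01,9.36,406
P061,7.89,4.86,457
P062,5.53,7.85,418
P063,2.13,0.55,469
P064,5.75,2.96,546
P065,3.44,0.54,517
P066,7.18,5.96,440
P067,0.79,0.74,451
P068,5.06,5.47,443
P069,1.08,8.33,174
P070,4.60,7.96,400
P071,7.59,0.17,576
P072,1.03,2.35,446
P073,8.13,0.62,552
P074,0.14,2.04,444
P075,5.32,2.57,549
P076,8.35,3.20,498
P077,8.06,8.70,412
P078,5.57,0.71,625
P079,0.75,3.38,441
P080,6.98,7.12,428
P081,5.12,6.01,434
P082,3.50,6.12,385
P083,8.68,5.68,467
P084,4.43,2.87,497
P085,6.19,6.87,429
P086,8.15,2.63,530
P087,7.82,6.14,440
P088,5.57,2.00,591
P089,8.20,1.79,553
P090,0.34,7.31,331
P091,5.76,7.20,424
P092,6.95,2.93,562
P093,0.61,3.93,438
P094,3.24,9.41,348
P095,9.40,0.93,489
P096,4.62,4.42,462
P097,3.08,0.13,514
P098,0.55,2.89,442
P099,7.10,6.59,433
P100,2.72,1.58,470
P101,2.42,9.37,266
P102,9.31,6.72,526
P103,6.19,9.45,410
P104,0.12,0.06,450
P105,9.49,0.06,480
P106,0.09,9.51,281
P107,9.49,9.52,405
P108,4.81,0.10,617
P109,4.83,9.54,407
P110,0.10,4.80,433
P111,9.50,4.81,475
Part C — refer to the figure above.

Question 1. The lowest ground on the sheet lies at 140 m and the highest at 650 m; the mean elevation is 440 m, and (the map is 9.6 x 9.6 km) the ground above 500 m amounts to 19.2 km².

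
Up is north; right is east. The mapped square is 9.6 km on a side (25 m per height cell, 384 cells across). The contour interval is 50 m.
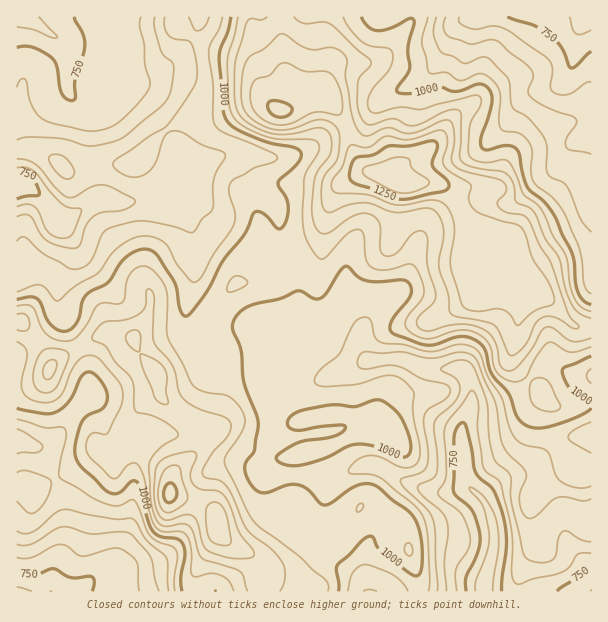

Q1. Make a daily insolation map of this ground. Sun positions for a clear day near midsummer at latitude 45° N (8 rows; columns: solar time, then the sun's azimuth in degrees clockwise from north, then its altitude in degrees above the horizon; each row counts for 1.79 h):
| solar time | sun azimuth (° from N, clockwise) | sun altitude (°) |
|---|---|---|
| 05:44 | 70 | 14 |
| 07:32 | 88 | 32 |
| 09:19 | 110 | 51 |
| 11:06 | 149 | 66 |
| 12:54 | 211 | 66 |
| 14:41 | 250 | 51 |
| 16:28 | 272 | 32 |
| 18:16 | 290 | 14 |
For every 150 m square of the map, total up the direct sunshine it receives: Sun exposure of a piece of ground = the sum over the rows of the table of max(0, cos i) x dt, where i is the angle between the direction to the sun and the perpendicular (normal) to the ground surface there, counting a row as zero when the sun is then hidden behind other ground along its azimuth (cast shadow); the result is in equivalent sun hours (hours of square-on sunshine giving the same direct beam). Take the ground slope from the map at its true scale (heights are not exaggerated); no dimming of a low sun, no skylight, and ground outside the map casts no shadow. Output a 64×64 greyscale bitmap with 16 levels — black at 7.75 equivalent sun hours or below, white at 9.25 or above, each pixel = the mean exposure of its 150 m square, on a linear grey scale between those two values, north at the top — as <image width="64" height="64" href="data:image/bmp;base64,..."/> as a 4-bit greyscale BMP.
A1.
<image width="64" height="64" href="data:image/bmp;base64,Qk12CAAAAAAAAHYAAAAoAAAAQAAAAEAAAAABAAQAAAAAAAAIAAATCwAAEwsAABAAAAAAAAAAAAAAABEREQAiIiIAMzMzAERERABVVVUAZmZmAHd3dwCIiIgAmZmZAKqqqgC7u7sAzMzMAN3d3QDu7u4A////AKq7u7uqu5iIhou7qZmrqqu7l4mru6q5d3d4J4u7u7qrqru6u7qoeIiFeruqqquqq6mHiru7qbhmeIgWerqqqqqru7u7u5d4iIVZupmqu6qqmZmqu6qZp2eJmTZpu6qqqqqru7u7l4iJl1eZiJq6qYiau6q7qpqWaImYRliru6qqqqq7u6iIiZmZdoiaqph3eKu7qru6qoVoiZhGV6u6qqqpmqupd3iZhmeGeaqWVWeaqququ6qqdXiKlzdXq7qrqqqZq4h3d4hlRIdpuVNGiaqqqqqruqp1eJqGF1erururq5mrqId3iERVeIinRFiqu7qpq6u7qnV4mXQoV6u7u6u7qau6iId2M3d5mJU1aqu7u6qru7upVGiIYlhXq6u7u7uqq7uohmQiiIqpczWKq7u6qZq6qpUBRmVTeGerq7u7u7q7u6qVVCGKiZdSR6qqqqqpiJqXQAR3ZneYd5u7uqq7qru7qadHIWhVZlNYqqqqqql2d2Q1iqmHmZh3irupmqmau7qpqlhDWGZ3dnm7u6qqqpdUR5qZmHdZiZiaqqqqiJqqqpq6qXVoiImYmru7u7u7qoeamImHdliaqqu6qrqImZqZq7u6dUaJmamru7u7u7uqqpiJmHd2WJqqu7qqmYmpmImrq7uXZWmpmau7qqu7u7qpiKqHd3V4iaq7u6mIqruneKqquqmZiKqZmaqqqqqru7qquGZndIiJmru7qpmqqrl3mZm6uqqqq6mZqru7u7qruruXVneFiIiau7u6qpmqq4iJiKq7u7uqmJmaq7u7u7uqqYZniZWIiImrupmamaqrqZmHq7qquod4mIqqqru7u6qZh4iZlHeIiau6qZmqmZq6qpeKqrqHeImHiqqZmaqqqqmZmpmEOIiJq7uqqqqZmZmqqImrqHeZmZiaqqmYiJmaqqqrqoI4iImqupiIqZmImJqpiauneaqqmaq7qqmYiImqqpmZYFh3irqpiIiImoiYmpmZq5d5qqqZq7u7uqmYdniHZVQAdlaKupiJmYZ6l5iZmaqqdXqruqqru7u7u6mGVVV4kySER5mamaqqlliYmamaqqhFiru6qqu7u7u7qqqYiqqVV4VHqZmJupmodmeaqpq7lleau6qqq7u7u7uqu6qYdmU1d1aaiJeqmKqnRIq7qruHiaqqqpqru7u7u6q6mGZVZ1V4d5uYmJmYq5ZVVpuqqoiZqquqqqu7u7u7urqqh3d2ZGeIm5iYmam5ZXhlaZh4mJmqq7qqu7u7u7u7upmYmqhkRomrqJmaqYdVmpd4h2eZiaqruqu7u7u7u7u7qHZpq5doq6upialCJFeqmImZmaqImZq7q7u7u7u7u7uphUaJmaq7u7qakwADaKqYiJqqqoeZiau6q7u7u7u7u7uoZoiJu7u7u6lQAVV5qYd4mqqpd5mHm7u7u7u7qru7u7iIiIm7u6q6pzFFmZqphneJmZdniYeKq6qqu7uqu7qquZiZmrq7qqmFQ2eqqqqHd4iIh2eJl3mqqqqrq6q7qqmqmIiauruqqYZVZ6qpmZiIeIiHeJqYeKqqqrururqqqqqoiJq6u7uph1VnqpmImZh3eIiImqh3mqqruqu6upmrqrmHiqq7u6h1NGiqhkWJmYd3d4mqqYeKu7u6q7qrmau7uod6qru7l0MkealiJGiamYd3iaqql4m7u6qauqupq7u7l4qqqqqFREWJmEOIVomZiIiZqqqoiaqqqIq6mrqru7uYiqqpiGVWZ4l3RrqGZ3d4iaqqqqmZqqqIibqqqqq7u6maqpZVZVVniUVJmap2eIiaqqqqqpqqqoh4u6qYiHeJmaqph3ZTNGiaI1iImqqqq6qruqqpqqq6iHerqWd2VEVpuqqqmDAliZpDeImpqqq7u7u7upmqq7uYd4qpdneId4qqq7qGICeZmmiHm7qqqru7u7u6mZqqqql2aamYmqqqmIiId1I1aZqqR3iru7u7u7u7u7qZmZmZmHVFeKqqmYhkIhATQ1eaqqt3irqqqrq7u7u7u6mZmIiHZTNWd4mqqYZBACV2eJqqqqqqqZmZmZqqu7u7uqqqqqmGVVZDV4iqmHZTR4iJmamZqpiIiId4iaq7upiImZh3iqh2eFRVMjeYd3dXeIiZqpiZh3d3d3d4mru4iIiHUyJGiZiIdUQQAFdmiIl4iJqqqqmId4iIiHeJq6iImXVDIjV2iahkIzMAFmaJmZiJmqu7qpmZmZmZiHiap3iYdmeIh3d5pkU0aHMTeJmYiZmaqqqqqqqqqqqZh4mXeId4maqqqZqFZVVomFNYqYh3mZmZqqqqqqu7uqqZiIZ4dmiaqZq7uWaImHeJhjWZh4iYiIiaqqqqq7u7qqqZh3h1Z5mZqqqnV4mqqHeIU0dmeaqZiJqqqqqqu7uqqqmXeHZnmZqqqZZoqqqqqHh1NUaKqqmZmqqqqqmru7qqqpeIdmeZqqmYh4mqqqqqiIhmaJqqqZqJqqqqmau7uqq6qYh2aJmamYiJqqqqqpmYiYiJmZmZmpmZmZqYmru6qruqmHZomZmZmZqYiJmZmZmJiJmYiJmZmZmIiqmqu7qpq7qXZViZmZmaqXVWeZmZiIiHiYiIiYmZmImrqqqrupiau5ZVWKmamZmYZGiJqZh3eId4iImZmZmJq7qqqqqqmIqqlmVYqZmZmZhmmpmamHdXd3d3iZqqqaq6q7qqqqqXepiZdliZmZmZmHiqqZqoiImYd3eJmqqq"/>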